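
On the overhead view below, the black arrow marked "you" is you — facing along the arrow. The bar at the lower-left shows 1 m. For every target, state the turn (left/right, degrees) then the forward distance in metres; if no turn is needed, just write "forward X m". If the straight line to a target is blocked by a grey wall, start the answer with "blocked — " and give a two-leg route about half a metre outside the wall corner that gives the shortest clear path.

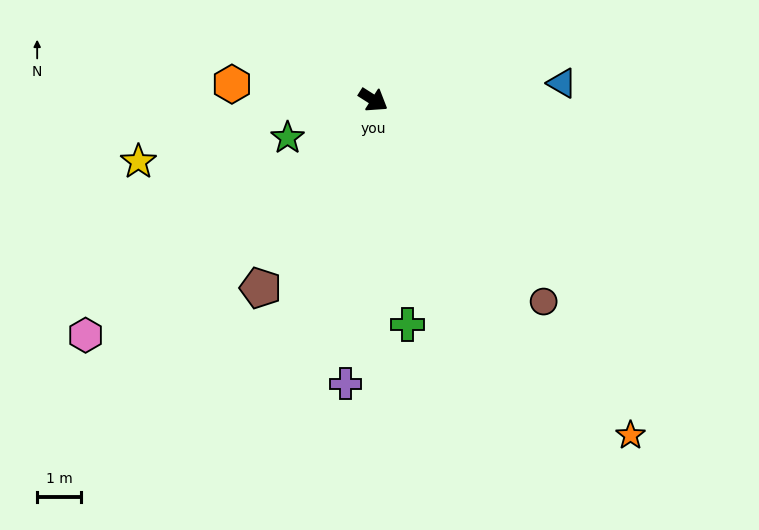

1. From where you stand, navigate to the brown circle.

turn right 17°, forward 6.1 m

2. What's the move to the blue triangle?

turn left 38°, forward 4.4 m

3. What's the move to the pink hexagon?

turn right 108°, forward 8.6 m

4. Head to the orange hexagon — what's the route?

turn right 154°, forward 3.3 m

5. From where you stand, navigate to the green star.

turn right 124°, forward 2.2 m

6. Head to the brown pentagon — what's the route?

turn right 89°, forward 5.0 m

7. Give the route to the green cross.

turn right 49°, forward 5.2 m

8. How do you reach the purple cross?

turn right 63°, forward 6.6 m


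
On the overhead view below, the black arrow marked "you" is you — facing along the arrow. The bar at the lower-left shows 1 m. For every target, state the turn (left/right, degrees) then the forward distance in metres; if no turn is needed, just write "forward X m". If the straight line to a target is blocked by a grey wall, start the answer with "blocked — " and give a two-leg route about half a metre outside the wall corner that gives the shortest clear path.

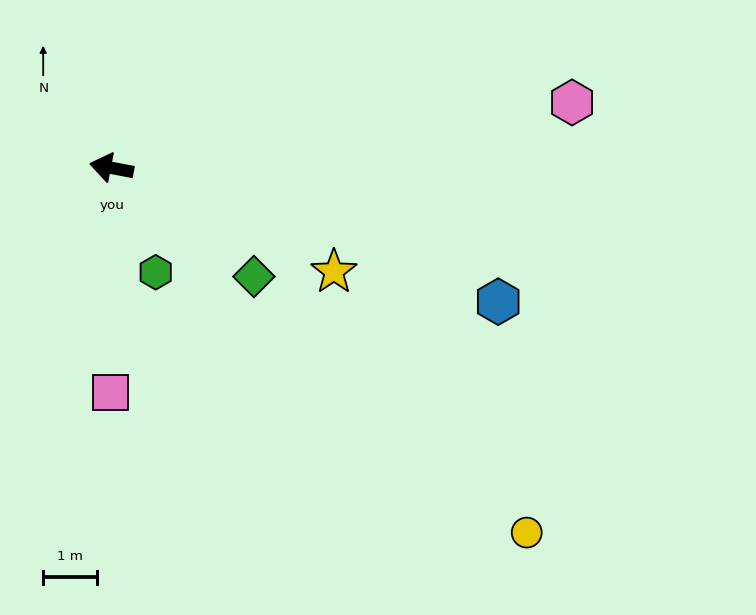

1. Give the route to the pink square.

turn left 101°, forward 4.2 m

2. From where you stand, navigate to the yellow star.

turn left 166°, forward 4.5 m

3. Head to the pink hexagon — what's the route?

turn right 161°, forward 8.6 m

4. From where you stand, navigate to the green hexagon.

turn left 124°, forward 2.1 m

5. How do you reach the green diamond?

turn left 153°, forward 3.3 m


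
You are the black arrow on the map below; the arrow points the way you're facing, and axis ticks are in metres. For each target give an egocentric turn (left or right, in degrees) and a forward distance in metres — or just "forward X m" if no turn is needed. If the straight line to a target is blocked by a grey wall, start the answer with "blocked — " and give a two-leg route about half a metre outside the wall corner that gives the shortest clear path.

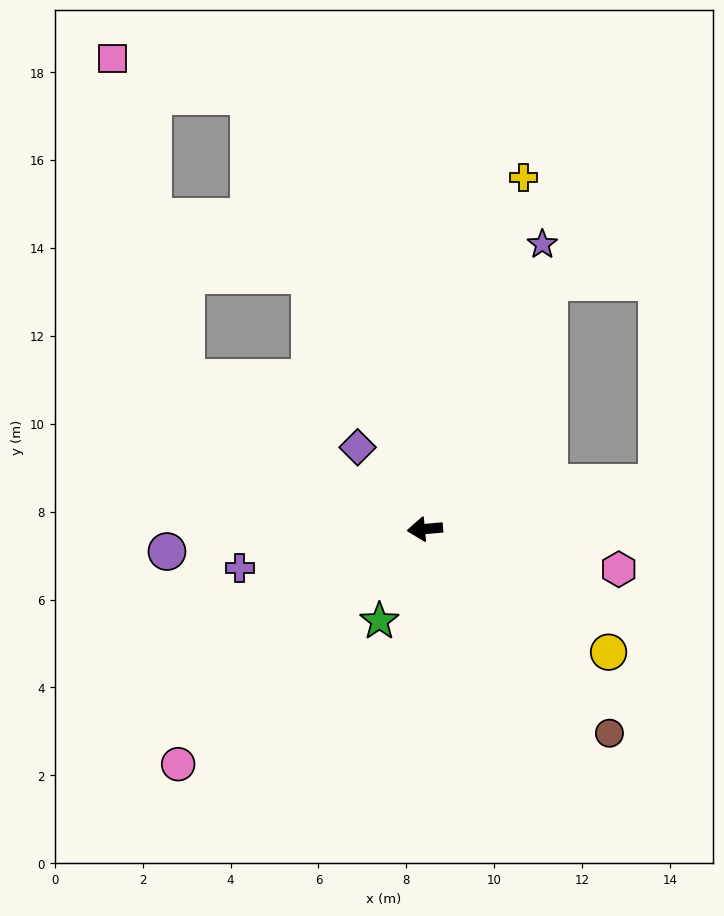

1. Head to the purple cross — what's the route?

turn left 7°, forward 4.3 m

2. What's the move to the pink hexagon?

turn left 163°, forward 4.5 m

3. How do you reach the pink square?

blocked — turn right 37°, forward 6.4 m, then turn right 45°, forward 7.5 m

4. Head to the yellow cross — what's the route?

turn right 111°, forward 8.3 m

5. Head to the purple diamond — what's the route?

turn right 56°, forward 2.4 m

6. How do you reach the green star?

turn left 59°, forward 2.3 m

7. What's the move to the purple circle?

forward 5.9 m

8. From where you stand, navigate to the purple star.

turn right 118°, forward 7.0 m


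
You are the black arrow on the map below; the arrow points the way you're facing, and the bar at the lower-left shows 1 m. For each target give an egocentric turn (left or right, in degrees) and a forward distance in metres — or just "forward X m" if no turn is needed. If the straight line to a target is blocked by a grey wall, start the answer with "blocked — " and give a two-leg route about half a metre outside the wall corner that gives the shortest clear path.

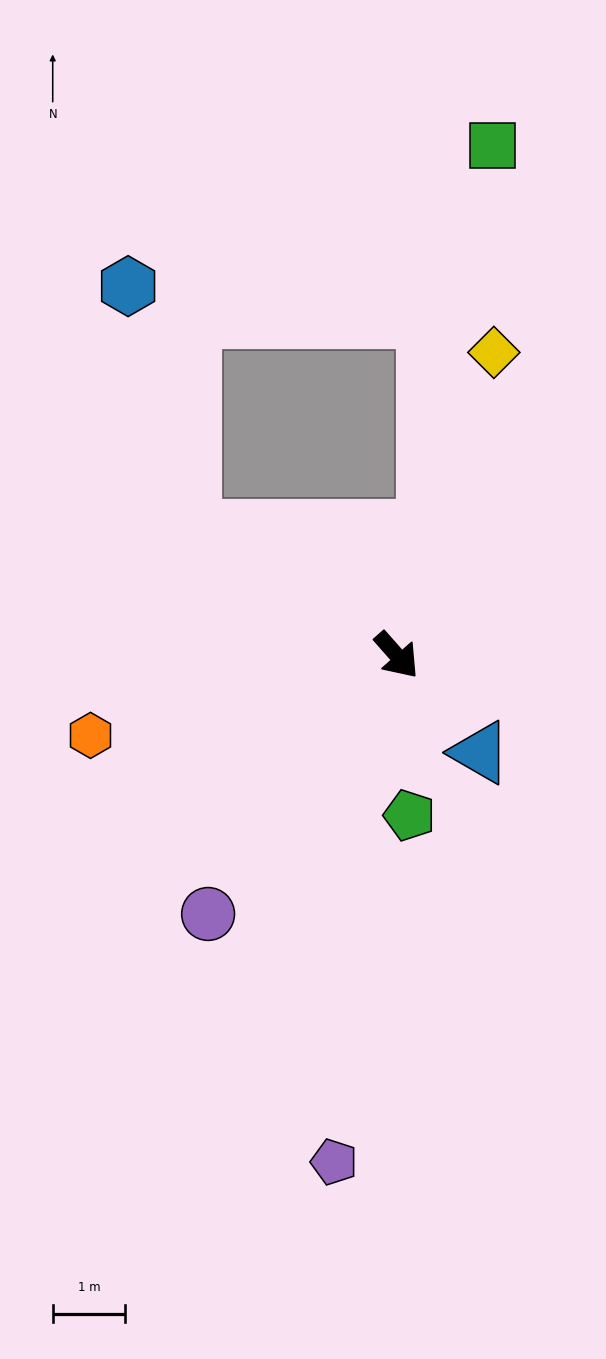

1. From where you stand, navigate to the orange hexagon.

turn right 117°, forward 4.4 m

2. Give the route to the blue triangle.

forward 1.8 m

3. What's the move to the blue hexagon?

blocked — turn right 163°, forward 3.3 m, then turn right 44°, forward 3.5 m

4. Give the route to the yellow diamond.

turn left 121°, forward 4.4 m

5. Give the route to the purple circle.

turn right 78°, forward 4.4 m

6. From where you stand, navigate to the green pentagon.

turn right 37°, forward 2.2 m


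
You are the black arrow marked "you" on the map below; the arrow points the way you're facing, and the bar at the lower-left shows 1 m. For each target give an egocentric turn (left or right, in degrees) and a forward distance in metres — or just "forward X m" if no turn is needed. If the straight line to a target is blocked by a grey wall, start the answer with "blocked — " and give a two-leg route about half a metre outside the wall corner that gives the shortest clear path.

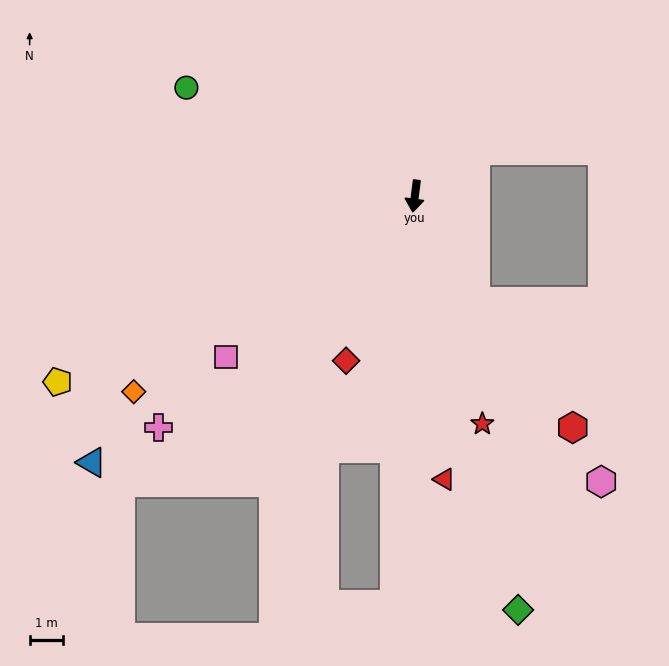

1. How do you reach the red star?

turn left 24°, forward 7.0 m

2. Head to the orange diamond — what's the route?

turn right 48°, forward 10.1 m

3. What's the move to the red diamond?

turn right 15°, forward 5.3 m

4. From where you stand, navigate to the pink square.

turn right 42°, forward 7.3 m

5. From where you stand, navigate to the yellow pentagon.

turn right 55°, forward 11.9 m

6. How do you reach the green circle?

turn right 108°, forward 7.5 m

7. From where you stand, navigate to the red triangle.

turn left 13°, forward 8.4 m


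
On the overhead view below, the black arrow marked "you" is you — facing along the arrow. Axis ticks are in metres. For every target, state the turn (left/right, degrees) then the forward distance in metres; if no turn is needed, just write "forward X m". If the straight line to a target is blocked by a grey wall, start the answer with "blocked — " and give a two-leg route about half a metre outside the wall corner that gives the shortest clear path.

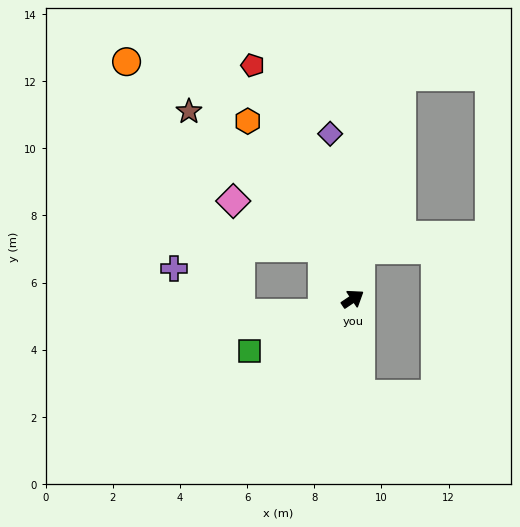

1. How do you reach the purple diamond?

turn left 64°, forward 5.0 m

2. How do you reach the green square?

turn left 173°, forward 3.4 m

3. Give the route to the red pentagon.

turn left 79°, forward 7.6 m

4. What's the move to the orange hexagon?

turn left 87°, forward 6.1 m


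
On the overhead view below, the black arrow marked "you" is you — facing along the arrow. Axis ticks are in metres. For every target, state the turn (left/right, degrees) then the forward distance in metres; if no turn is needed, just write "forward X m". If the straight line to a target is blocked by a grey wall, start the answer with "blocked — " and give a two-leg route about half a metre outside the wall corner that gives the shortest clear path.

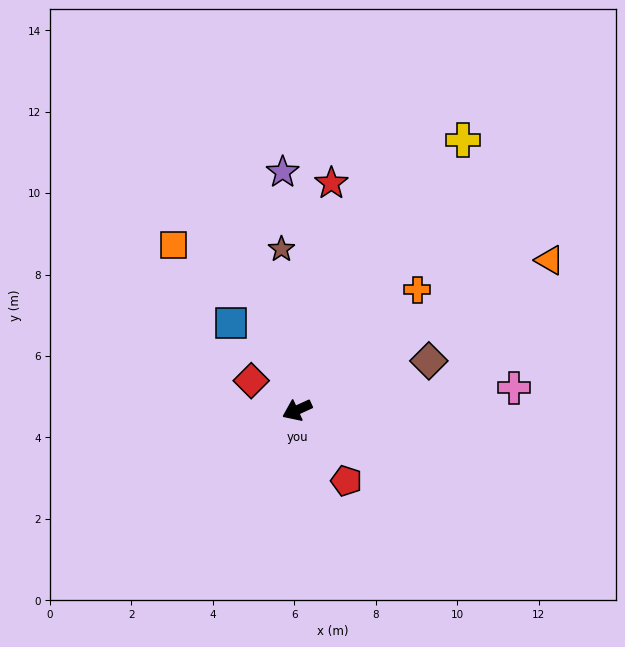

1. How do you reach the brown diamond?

turn left 176°, forward 3.5 m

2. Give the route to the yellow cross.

turn right 146°, forward 7.8 m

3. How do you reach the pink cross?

turn left 161°, forward 5.4 m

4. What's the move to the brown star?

turn right 109°, forward 4.0 m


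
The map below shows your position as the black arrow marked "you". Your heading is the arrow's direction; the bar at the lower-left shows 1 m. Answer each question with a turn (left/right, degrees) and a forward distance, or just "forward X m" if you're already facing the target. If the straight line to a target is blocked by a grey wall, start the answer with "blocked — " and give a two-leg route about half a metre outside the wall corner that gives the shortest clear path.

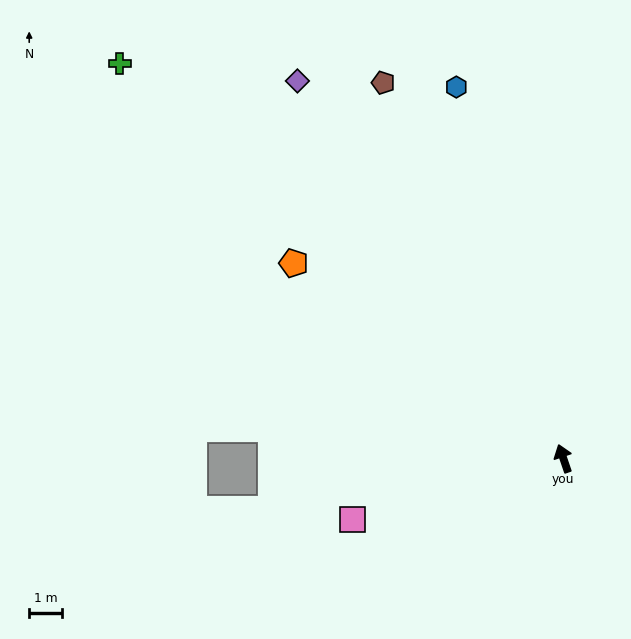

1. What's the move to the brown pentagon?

turn left 7°, forward 12.9 m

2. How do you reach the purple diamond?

turn left 16°, forward 14.3 m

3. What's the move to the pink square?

turn left 87°, forward 6.8 m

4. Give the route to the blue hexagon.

turn right 3°, forward 11.9 m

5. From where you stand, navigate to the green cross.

turn left 29°, forward 18.3 m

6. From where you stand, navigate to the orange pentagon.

turn left 35°, forward 10.3 m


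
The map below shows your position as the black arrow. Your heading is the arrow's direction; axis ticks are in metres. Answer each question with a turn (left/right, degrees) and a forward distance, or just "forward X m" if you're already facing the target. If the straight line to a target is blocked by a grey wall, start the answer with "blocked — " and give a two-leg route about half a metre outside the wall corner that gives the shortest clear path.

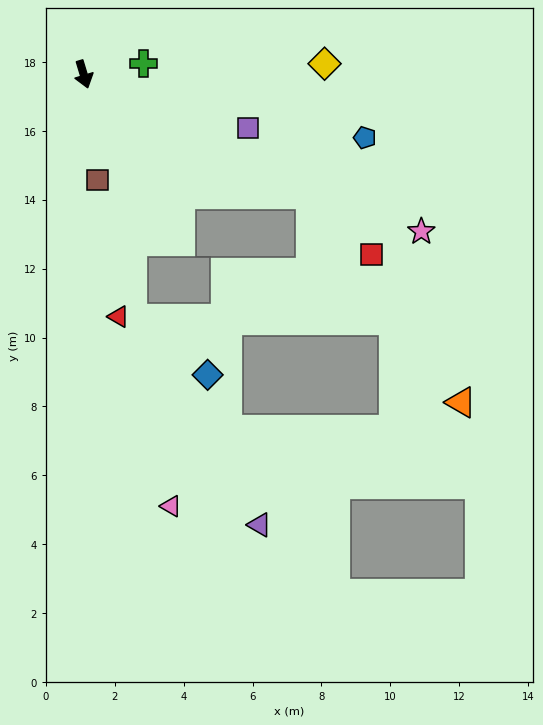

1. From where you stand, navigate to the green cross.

turn left 83°, forward 1.8 m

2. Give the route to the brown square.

turn right 9°, forward 3.1 m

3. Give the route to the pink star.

turn left 48°, forward 10.8 m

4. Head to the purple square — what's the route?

turn left 55°, forward 5.0 m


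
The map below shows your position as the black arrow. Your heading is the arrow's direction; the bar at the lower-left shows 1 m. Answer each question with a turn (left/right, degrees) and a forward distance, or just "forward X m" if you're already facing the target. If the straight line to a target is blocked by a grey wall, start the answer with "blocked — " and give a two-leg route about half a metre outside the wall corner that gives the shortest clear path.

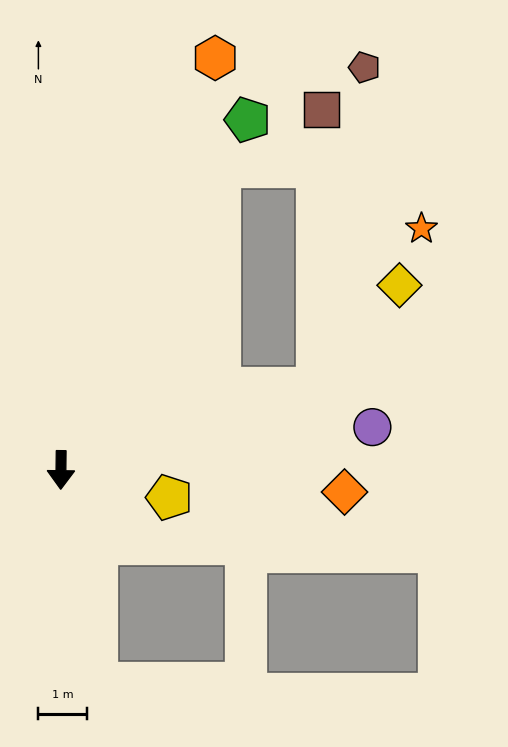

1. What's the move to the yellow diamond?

blocked — turn left 108°, forward 5.5 m, then turn left 34°, forward 2.7 m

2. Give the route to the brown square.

blocked — turn left 108°, forward 5.5 m, then turn left 72°, forward 5.7 m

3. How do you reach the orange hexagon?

turn left 160°, forward 9.0 m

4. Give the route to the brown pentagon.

blocked — turn left 108°, forward 5.5 m, then turn left 64°, forward 6.6 m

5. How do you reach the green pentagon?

turn left 153°, forward 8.1 m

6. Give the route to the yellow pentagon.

turn left 76°, forward 2.3 m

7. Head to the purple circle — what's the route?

turn left 98°, forward 6.4 m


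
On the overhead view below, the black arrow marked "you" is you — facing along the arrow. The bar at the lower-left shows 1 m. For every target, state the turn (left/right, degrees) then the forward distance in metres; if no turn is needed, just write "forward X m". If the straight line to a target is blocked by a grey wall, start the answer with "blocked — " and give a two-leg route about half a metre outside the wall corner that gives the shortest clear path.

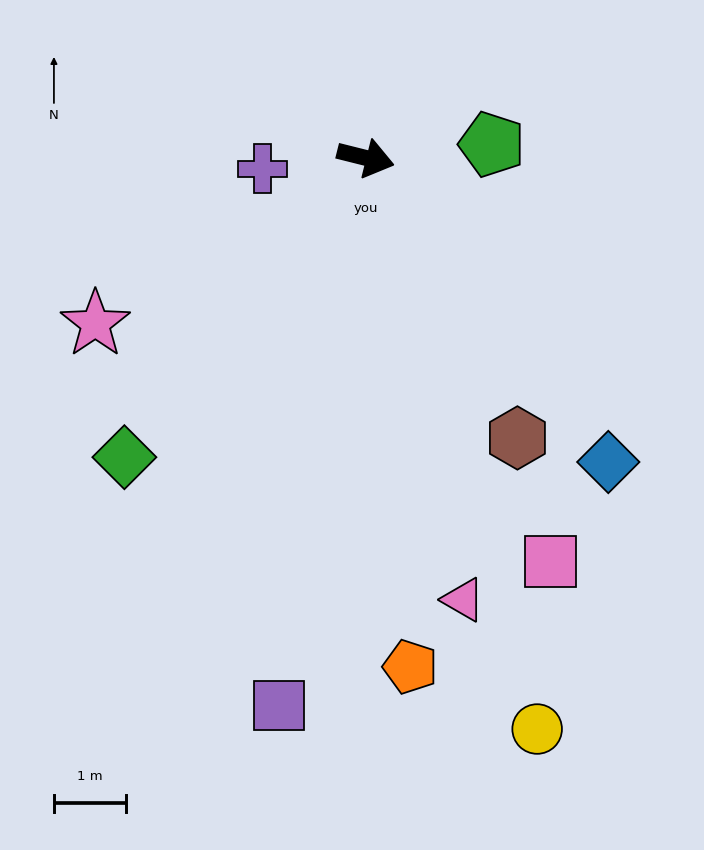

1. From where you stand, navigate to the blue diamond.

turn right 37°, forward 5.4 m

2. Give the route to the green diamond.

turn right 115°, forward 5.3 m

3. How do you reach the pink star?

turn right 134°, forward 4.4 m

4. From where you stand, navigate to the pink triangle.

turn right 63°, forward 6.3 m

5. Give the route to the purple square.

turn right 85°, forward 7.7 m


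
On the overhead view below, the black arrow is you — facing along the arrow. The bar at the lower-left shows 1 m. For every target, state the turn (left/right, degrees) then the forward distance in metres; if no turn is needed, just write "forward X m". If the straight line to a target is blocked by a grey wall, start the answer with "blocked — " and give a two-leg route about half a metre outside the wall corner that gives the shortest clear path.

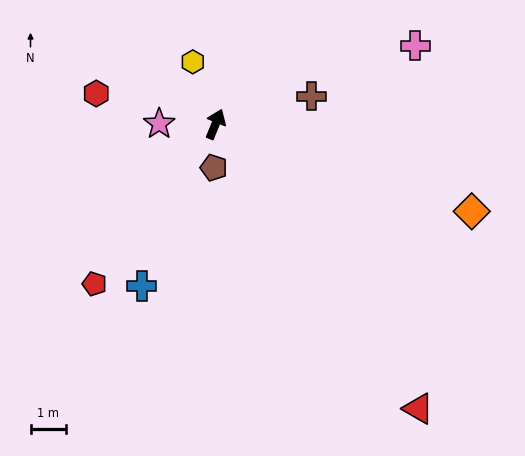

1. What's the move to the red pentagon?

turn left 165°, forward 5.7 m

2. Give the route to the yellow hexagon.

turn left 42°, forward 1.9 m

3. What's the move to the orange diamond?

turn right 87°, forward 7.6 m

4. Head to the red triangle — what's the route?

turn right 122°, forward 9.8 m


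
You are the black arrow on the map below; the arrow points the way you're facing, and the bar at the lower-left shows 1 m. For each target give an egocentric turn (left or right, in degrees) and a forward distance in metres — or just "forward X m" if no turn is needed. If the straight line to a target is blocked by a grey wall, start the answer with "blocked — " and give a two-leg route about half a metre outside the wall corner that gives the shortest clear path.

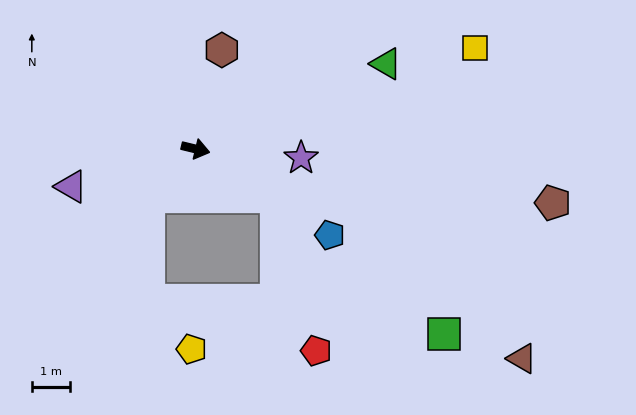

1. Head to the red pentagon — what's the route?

blocked — turn right 17°, forward 2.5 m, then turn right 45°, forward 4.2 m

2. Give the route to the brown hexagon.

turn left 89°, forward 2.7 m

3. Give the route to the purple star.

turn left 9°, forward 2.8 m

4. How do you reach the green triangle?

turn left 38°, forward 5.5 m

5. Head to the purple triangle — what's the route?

turn right 150°, forward 3.4 m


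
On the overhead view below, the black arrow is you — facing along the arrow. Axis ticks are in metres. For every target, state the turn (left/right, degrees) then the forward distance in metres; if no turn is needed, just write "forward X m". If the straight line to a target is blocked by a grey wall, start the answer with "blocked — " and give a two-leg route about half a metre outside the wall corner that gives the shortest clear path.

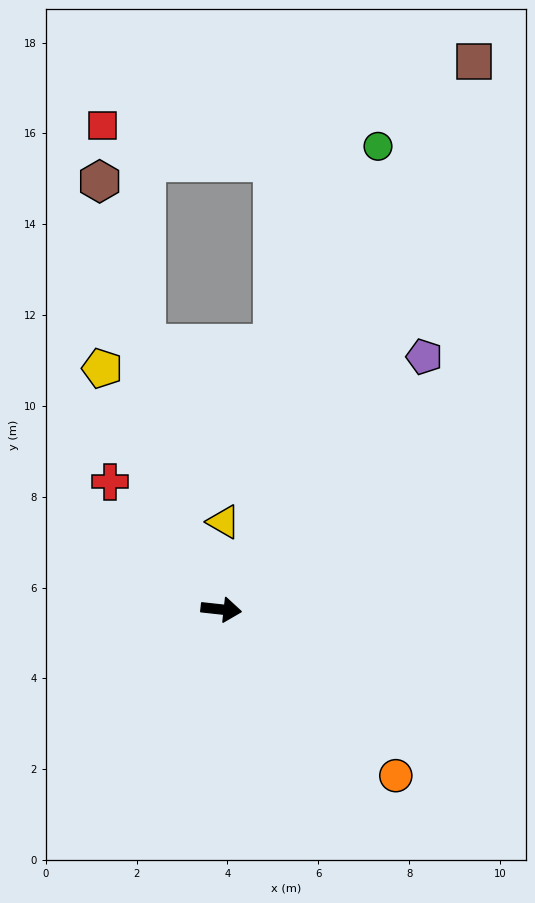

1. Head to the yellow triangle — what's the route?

turn left 95°, forward 1.9 m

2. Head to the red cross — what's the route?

turn left 137°, forward 3.7 m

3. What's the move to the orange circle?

turn right 37°, forward 5.3 m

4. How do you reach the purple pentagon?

turn left 57°, forward 7.1 m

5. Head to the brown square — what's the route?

turn left 71°, forward 13.3 m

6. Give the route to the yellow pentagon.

turn left 123°, forward 5.9 m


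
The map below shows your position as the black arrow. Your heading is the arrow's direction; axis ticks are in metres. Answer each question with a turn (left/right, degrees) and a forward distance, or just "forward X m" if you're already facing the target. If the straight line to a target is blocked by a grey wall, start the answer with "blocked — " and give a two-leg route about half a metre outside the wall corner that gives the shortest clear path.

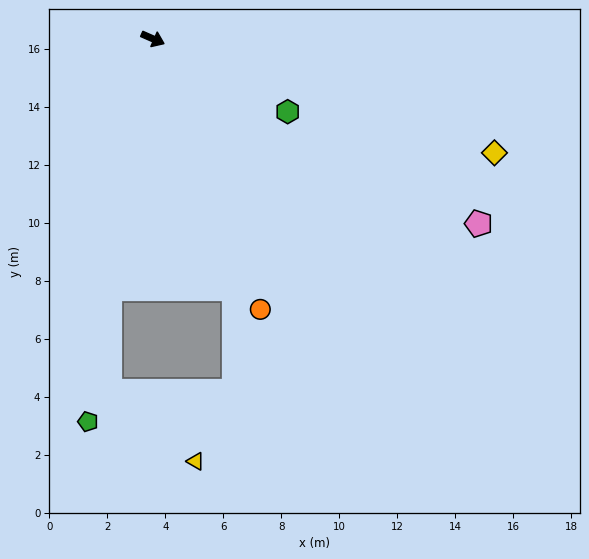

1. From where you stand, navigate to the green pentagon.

turn right 76°, forward 13.4 m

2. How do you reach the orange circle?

turn right 45°, forward 10.0 m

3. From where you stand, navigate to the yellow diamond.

turn left 5°, forward 12.4 m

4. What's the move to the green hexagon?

turn right 5°, forward 5.3 m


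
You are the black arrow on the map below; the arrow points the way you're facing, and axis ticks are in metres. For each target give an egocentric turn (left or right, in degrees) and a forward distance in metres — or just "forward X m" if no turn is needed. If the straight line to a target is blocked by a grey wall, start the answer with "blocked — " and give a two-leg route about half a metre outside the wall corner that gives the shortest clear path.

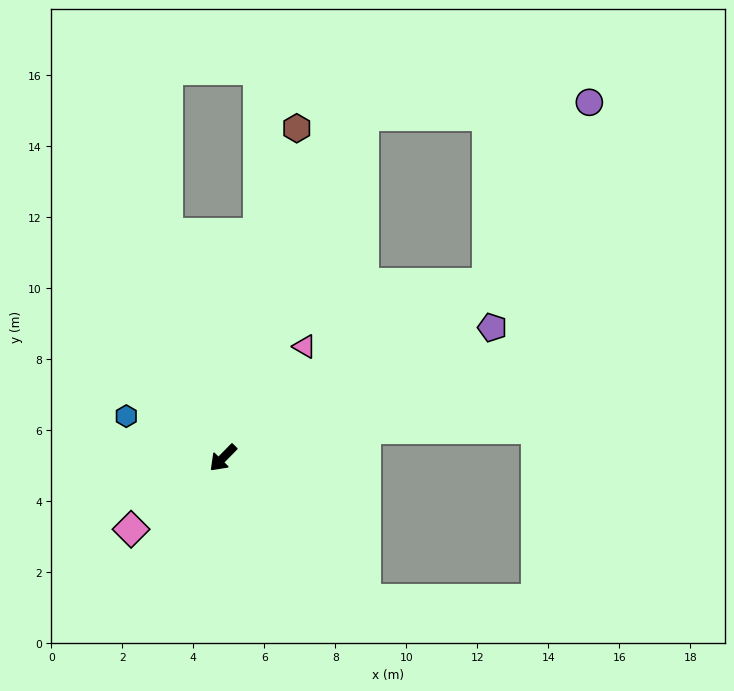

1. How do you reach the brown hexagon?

turn right 148°, forward 9.5 m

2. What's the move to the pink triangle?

turn right 172°, forward 3.9 m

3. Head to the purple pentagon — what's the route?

turn left 160°, forward 8.4 m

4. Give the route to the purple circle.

blocked — turn left 168°, forward 8.9 m, then turn left 27°, forward 5.9 m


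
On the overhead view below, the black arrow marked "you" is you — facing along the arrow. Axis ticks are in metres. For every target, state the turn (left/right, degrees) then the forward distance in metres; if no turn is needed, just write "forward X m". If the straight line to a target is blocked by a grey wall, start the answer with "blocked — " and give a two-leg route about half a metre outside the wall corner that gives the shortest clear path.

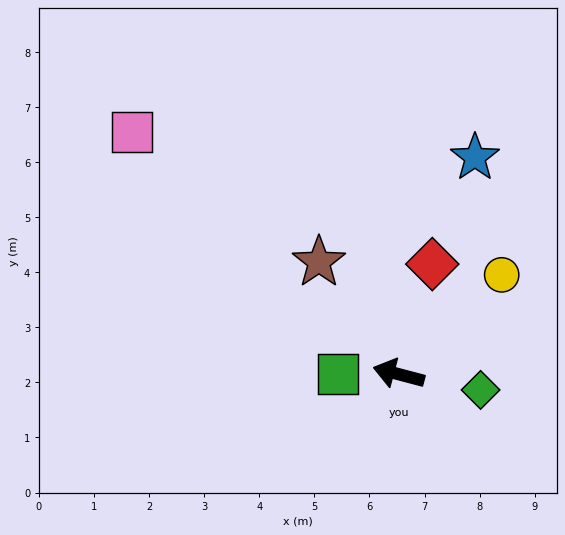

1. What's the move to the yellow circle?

turn right 121°, forward 2.6 m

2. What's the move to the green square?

turn left 15°, forward 1.1 m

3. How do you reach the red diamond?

turn right 92°, forward 2.1 m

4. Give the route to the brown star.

turn right 40°, forward 2.5 m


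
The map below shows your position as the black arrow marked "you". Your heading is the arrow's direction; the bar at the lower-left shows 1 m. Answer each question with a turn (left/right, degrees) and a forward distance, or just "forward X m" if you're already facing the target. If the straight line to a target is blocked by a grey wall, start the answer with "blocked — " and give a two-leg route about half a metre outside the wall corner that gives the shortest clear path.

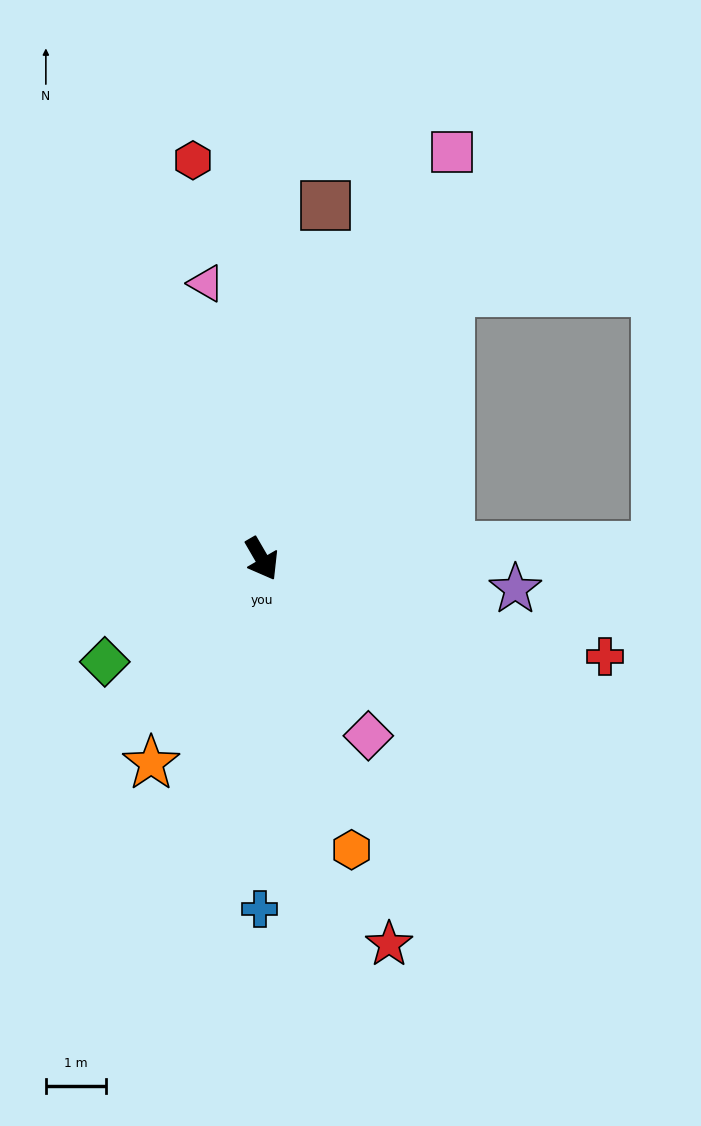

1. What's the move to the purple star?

turn left 53°, forward 4.3 m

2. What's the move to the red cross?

turn left 44°, forward 5.9 m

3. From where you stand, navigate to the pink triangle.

turn left 161°, forward 4.7 m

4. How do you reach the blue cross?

turn right 30°, forward 5.8 m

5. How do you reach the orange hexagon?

turn right 13°, forward 5.1 m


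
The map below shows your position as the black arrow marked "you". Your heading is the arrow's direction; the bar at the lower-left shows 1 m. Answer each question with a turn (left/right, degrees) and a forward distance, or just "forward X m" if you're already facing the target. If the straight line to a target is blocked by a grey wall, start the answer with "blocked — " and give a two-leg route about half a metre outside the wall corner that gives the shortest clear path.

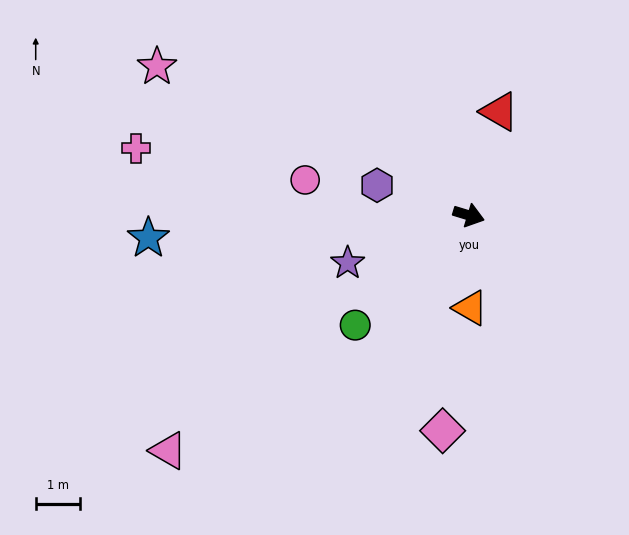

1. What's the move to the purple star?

turn right 142°, forward 2.9 m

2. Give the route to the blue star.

turn right 159°, forward 7.3 m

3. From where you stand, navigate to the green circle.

turn right 119°, forward 3.6 m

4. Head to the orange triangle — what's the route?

turn right 72°, forward 2.1 m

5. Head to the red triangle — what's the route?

turn left 91°, forward 2.5 m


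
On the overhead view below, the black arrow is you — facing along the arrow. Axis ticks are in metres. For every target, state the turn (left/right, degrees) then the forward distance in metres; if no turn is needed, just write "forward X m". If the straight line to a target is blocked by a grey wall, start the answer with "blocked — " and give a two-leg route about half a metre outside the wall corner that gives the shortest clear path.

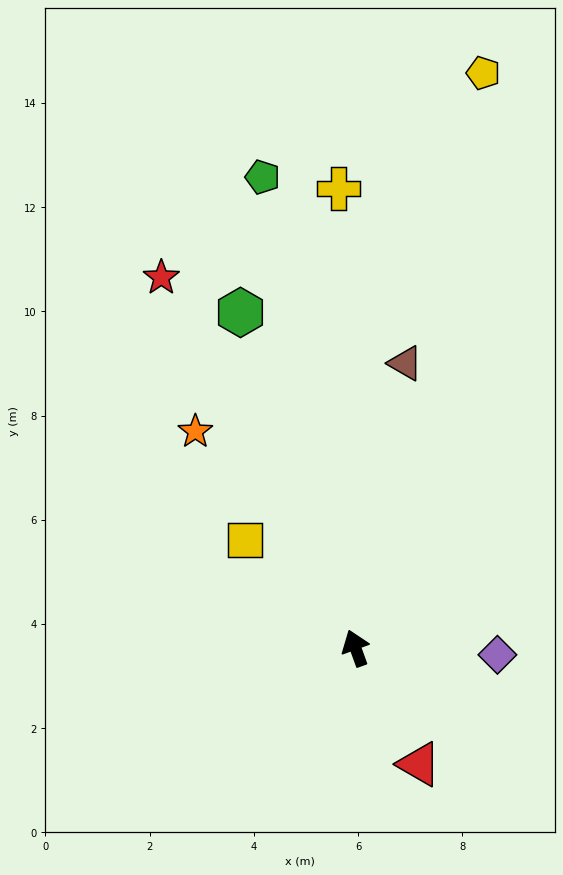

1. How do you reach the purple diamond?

turn right 113°, forward 2.7 m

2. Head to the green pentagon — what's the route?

turn right 9°, forward 9.2 m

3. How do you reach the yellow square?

turn left 26°, forward 3.0 m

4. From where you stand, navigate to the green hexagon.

forward 6.8 m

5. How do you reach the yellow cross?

turn right 18°, forward 8.8 m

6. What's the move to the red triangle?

turn right 171°, forward 2.5 m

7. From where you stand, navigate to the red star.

turn left 8°, forward 8.0 m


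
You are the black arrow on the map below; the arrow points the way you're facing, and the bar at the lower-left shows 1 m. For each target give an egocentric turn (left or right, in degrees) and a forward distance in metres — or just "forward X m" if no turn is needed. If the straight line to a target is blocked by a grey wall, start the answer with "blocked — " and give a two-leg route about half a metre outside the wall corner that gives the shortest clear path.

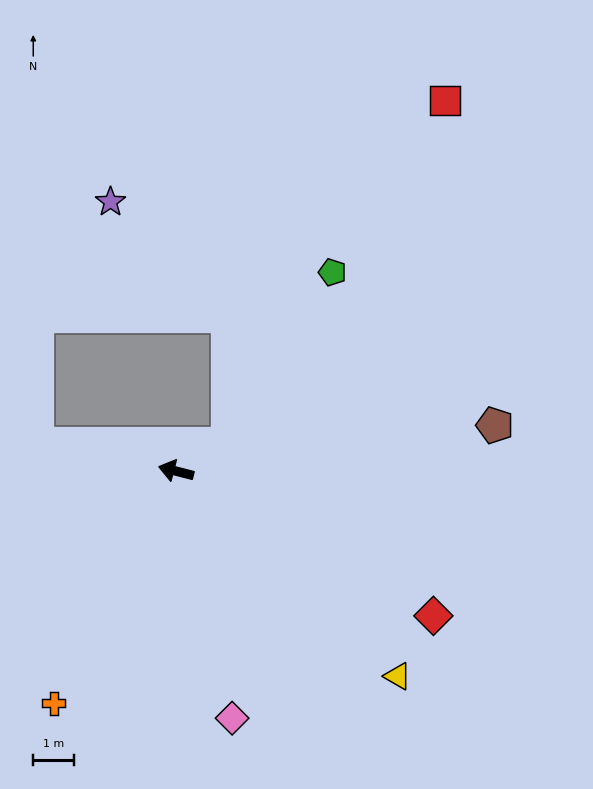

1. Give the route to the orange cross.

turn left 77°, forward 6.4 m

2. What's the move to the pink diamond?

turn left 117°, forward 6.2 m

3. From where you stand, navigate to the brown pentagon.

turn right 157°, forward 7.9 m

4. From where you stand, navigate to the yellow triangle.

turn left 152°, forward 7.4 m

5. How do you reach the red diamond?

turn left 165°, forward 7.3 m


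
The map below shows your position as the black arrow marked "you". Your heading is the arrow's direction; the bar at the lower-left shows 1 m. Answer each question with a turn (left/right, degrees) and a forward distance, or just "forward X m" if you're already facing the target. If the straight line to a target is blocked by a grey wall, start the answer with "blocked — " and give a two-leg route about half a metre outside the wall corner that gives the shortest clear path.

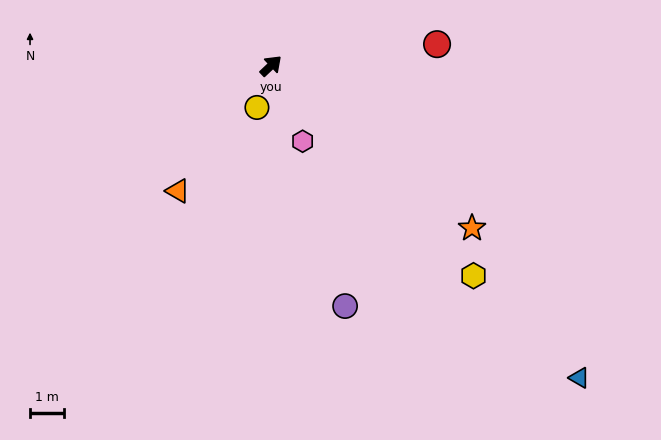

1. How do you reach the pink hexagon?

turn right 111°, forward 2.4 m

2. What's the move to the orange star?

turn right 82°, forward 7.7 m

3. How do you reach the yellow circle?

turn right 152°, forward 1.3 m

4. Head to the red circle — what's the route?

turn right 36°, forward 5.0 m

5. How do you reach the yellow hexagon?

turn right 89°, forward 8.7 m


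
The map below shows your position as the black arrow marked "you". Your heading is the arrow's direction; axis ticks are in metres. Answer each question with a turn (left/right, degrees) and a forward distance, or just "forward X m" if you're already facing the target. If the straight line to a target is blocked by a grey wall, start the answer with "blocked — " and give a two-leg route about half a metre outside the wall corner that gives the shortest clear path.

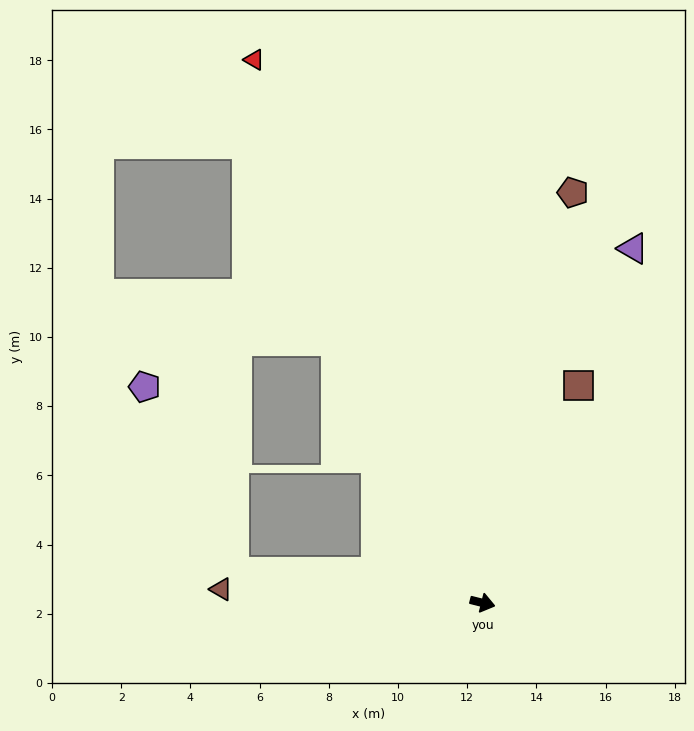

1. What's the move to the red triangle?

turn left 127°, forward 17.0 m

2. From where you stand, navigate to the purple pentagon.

blocked — turn right 173°, forward 7.2 m, then turn right 57°, forward 5.9 m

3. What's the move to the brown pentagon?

turn left 92°, forward 12.1 m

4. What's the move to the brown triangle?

turn right 169°, forward 7.6 m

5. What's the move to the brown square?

turn left 80°, forward 6.9 m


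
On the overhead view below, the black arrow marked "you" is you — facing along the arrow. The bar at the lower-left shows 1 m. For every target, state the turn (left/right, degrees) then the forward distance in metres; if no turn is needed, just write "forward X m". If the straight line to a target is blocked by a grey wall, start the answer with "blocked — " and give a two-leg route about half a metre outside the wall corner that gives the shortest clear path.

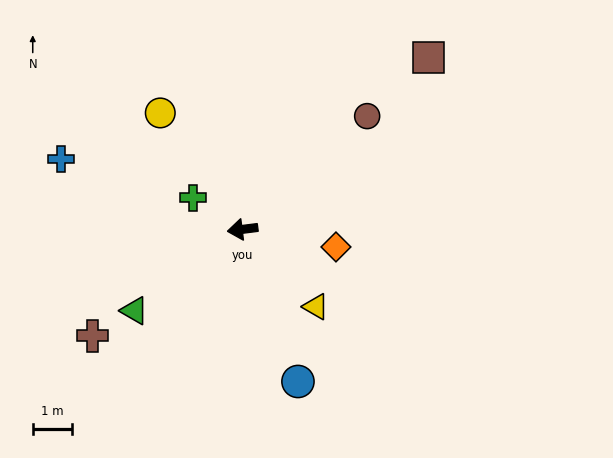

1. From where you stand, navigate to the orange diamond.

turn left 162°, forward 2.4 m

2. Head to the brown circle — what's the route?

turn right 145°, forward 4.3 m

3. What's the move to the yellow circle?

turn right 62°, forward 3.6 m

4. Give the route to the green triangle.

turn left 30°, forward 3.5 m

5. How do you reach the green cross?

turn right 40°, forward 1.5 m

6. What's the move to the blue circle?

turn left 103°, forward 4.1 m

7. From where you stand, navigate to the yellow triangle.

turn left 126°, forward 2.7 m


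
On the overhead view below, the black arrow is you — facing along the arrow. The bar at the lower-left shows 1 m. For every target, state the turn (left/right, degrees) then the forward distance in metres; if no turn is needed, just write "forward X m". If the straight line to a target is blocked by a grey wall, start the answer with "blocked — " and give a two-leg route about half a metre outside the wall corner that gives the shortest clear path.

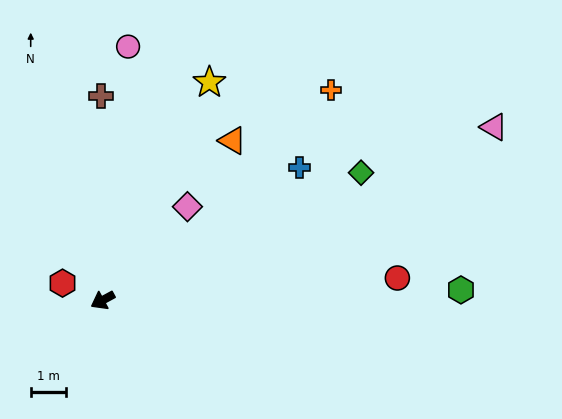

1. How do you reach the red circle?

turn left 156°, forward 8.4 m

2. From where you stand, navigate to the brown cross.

turn right 118°, forward 5.8 m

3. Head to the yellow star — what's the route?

turn right 145°, forward 6.9 m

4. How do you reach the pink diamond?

turn right 161°, forward 3.6 m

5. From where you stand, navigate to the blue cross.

turn right 174°, forward 6.7 m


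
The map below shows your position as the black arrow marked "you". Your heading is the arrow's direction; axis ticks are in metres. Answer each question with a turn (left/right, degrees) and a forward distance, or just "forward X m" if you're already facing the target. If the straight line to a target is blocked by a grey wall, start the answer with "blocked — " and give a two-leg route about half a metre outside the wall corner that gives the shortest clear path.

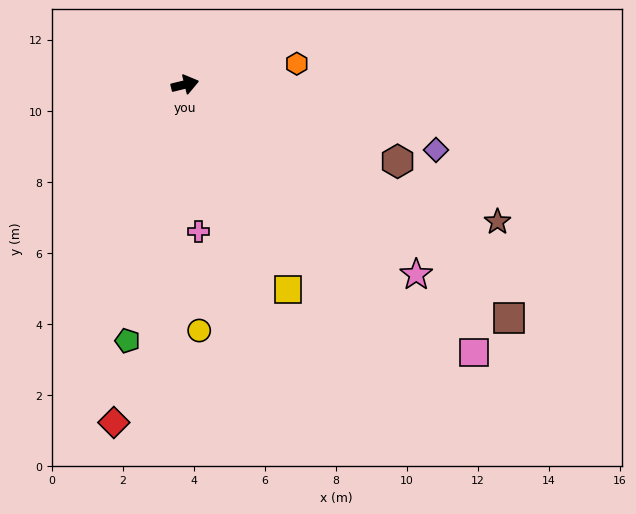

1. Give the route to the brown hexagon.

turn right 34°, forward 6.4 m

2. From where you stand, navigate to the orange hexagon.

turn right 3°, forward 3.2 m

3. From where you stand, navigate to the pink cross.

turn right 99°, forward 4.2 m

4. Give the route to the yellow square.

turn right 77°, forward 6.5 m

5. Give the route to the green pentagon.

turn right 116°, forward 7.4 m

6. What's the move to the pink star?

turn right 53°, forward 8.4 m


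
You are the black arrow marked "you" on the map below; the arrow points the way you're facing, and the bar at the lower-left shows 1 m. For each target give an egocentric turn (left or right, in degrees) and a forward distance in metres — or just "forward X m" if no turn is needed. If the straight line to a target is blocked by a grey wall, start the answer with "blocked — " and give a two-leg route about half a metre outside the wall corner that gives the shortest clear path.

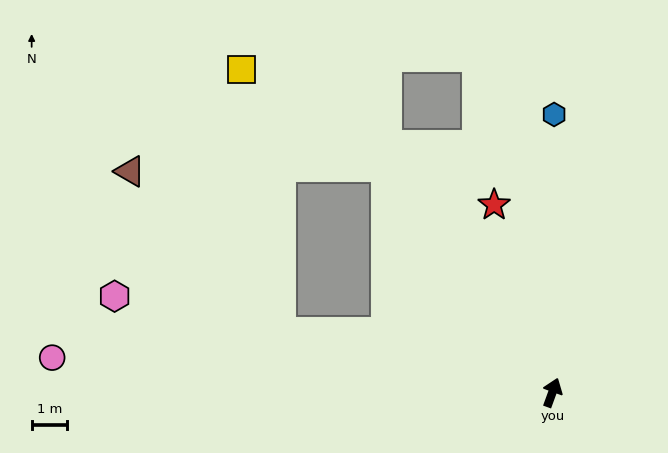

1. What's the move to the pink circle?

turn left 106°, forward 14.2 m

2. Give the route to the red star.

turn left 37°, forward 5.6 m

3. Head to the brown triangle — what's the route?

blocked — turn left 97°, forward 7.9 m, then turn right 34°, forward 6.2 m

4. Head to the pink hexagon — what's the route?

turn left 98°, forward 12.7 m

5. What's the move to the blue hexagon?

turn left 20°, forward 7.9 m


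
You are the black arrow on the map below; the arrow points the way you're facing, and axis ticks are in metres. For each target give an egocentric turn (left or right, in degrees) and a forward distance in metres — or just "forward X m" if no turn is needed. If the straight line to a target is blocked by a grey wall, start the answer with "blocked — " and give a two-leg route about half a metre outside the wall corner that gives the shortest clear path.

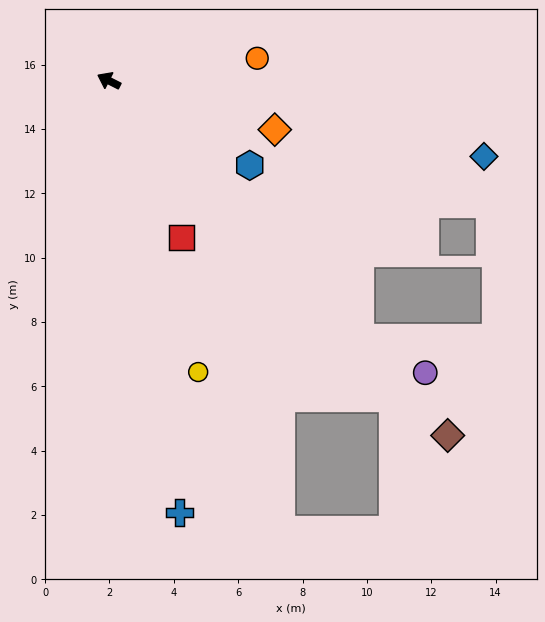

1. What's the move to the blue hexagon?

turn left 176°, forward 5.1 m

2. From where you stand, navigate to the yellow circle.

turn left 134°, forward 9.5 m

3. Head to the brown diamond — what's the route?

turn left 160°, forward 15.2 m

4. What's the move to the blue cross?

turn left 126°, forward 13.6 m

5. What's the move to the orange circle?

turn right 145°, forward 4.7 m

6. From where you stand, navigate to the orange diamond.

turn right 170°, forward 5.4 m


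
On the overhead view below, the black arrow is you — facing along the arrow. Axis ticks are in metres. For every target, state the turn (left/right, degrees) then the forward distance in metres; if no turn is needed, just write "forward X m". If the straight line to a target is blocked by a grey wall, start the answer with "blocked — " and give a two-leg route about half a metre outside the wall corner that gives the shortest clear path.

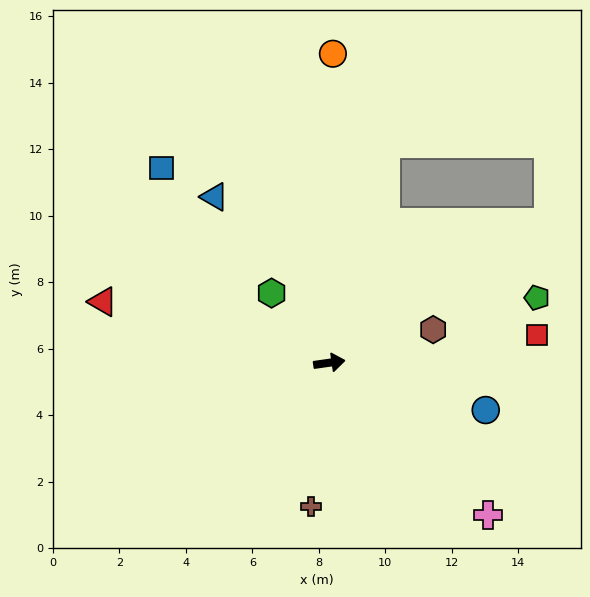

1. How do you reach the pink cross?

turn right 52°, forward 6.6 m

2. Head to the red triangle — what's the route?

turn left 157°, forward 7.1 m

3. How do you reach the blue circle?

turn right 25°, forward 4.9 m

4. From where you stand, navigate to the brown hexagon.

turn left 10°, forward 3.3 m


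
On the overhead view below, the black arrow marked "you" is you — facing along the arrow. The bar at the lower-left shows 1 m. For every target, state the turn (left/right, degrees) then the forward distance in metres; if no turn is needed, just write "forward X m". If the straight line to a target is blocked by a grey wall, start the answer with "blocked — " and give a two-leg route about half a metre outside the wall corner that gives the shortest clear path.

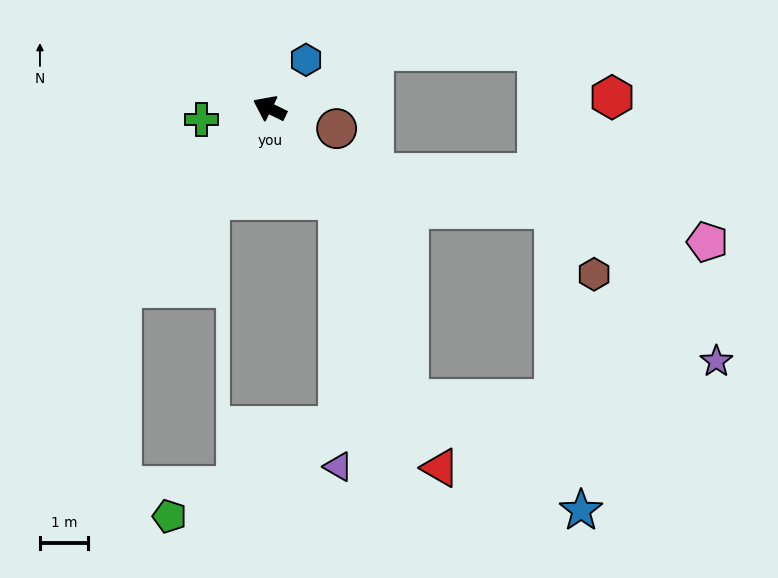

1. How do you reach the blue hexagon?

turn right 101°, forward 1.3 m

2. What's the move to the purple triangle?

blocked — turn left 153°, forward 2.4 m, then turn right 37°, forward 5.6 m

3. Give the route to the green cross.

turn left 35°, forward 1.4 m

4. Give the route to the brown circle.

turn right 171°, forward 1.5 m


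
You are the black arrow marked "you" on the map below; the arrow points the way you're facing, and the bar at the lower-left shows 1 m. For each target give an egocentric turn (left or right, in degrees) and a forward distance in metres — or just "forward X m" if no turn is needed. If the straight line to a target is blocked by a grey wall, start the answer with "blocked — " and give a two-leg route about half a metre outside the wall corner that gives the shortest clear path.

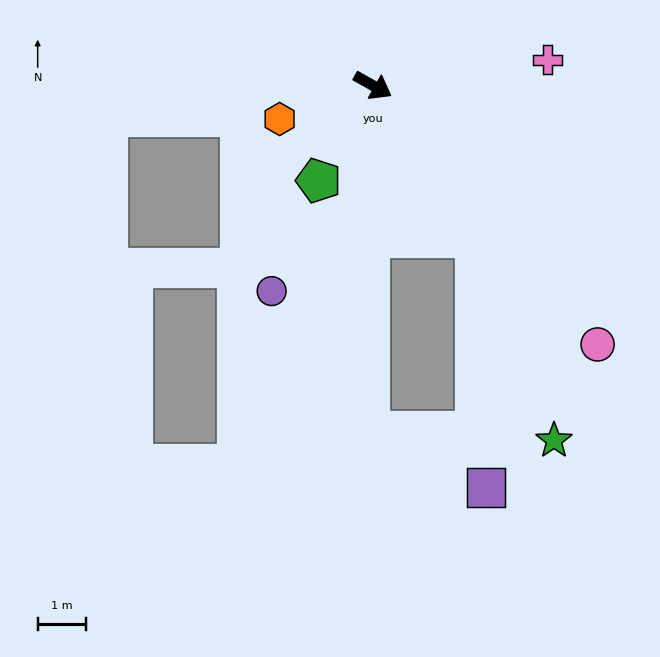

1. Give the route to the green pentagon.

turn right 90°, forward 2.3 m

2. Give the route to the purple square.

blocked — turn right 27°, forward 3.8 m, then turn right 31°, forward 5.2 m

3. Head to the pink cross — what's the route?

turn left 38°, forward 3.7 m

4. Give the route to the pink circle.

turn right 20°, forward 7.2 m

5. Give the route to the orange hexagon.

turn right 131°, forward 2.1 m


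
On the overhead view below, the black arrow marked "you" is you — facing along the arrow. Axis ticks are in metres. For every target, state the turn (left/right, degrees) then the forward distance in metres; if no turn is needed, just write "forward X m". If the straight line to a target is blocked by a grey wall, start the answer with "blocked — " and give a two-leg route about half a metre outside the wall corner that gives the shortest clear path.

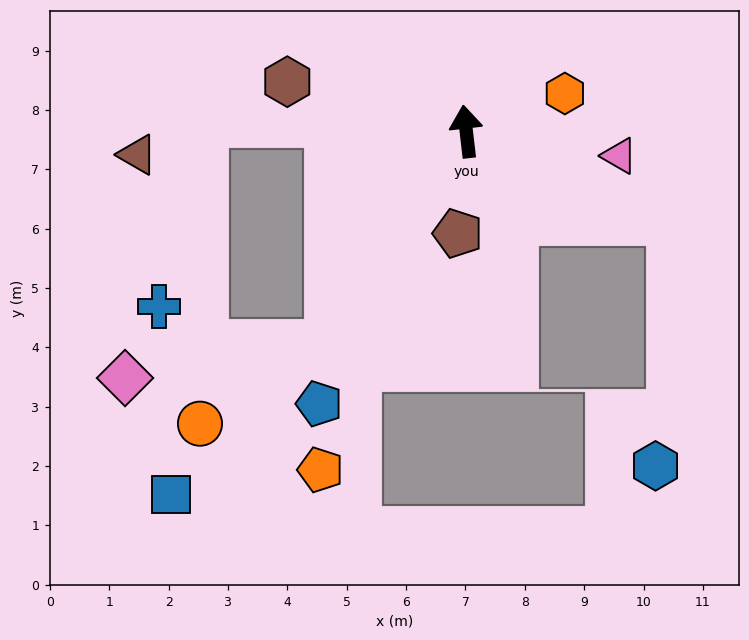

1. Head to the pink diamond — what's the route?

blocked — turn left 141°, forward 4.3 m, then turn right 48°, forward 3.5 m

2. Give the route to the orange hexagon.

turn right 76°, forward 1.8 m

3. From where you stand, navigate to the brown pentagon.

turn left 169°, forward 1.7 m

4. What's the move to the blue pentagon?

turn left 145°, forward 5.2 m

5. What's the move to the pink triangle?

turn right 106°, forward 2.6 m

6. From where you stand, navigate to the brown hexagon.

turn left 68°, forward 3.1 m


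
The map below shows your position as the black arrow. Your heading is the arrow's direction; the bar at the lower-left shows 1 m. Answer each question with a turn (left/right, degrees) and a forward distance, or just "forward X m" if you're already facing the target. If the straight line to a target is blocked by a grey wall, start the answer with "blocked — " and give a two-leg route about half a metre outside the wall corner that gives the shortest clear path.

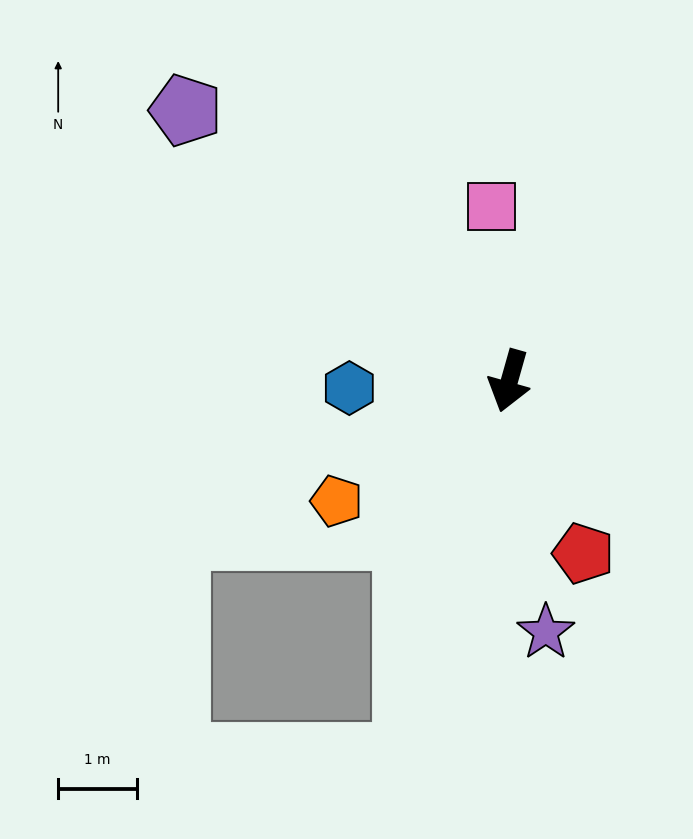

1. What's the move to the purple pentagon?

turn right 114°, forward 5.4 m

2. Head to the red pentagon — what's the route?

turn left 39°, forward 2.4 m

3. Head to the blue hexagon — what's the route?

turn right 72°, forward 2.0 m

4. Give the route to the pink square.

turn right 158°, forward 2.2 m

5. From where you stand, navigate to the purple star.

turn left 24°, forward 3.2 m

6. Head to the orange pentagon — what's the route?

turn right 39°, forward 2.7 m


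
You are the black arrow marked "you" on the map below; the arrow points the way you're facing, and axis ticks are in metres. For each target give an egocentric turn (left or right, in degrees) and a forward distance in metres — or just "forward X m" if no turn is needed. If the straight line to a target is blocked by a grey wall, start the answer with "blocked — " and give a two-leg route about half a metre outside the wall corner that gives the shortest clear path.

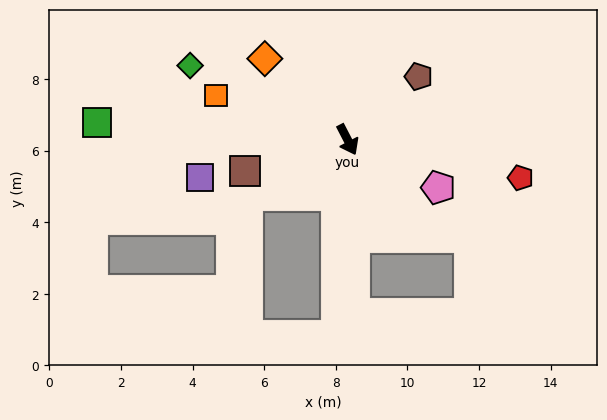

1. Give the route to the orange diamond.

turn right 162°, forward 3.2 m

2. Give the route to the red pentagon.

turn left 50°, forward 4.9 m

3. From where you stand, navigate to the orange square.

turn right 136°, forward 3.9 m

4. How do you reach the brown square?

turn right 100°, forward 3.0 m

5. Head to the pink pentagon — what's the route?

turn left 35°, forward 2.9 m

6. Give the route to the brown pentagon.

turn left 104°, forward 2.7 m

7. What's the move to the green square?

turn right 121°, forward 7.0 m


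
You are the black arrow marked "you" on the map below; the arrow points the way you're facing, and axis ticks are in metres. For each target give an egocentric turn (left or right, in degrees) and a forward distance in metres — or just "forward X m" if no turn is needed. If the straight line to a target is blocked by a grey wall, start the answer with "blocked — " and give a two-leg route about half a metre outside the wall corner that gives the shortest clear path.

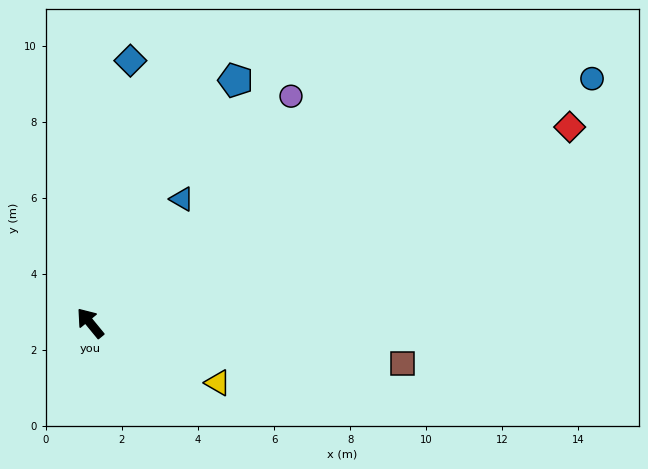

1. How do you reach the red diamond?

turn right 107°, forward 13.6 m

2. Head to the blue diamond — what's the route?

turn right 48°, forward 7.0 m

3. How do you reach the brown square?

turn right 137°, forward 8.3 m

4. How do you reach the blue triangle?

turn right 76°, forward 4.1 m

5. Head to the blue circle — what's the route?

turn right 103°, forward 14.7 m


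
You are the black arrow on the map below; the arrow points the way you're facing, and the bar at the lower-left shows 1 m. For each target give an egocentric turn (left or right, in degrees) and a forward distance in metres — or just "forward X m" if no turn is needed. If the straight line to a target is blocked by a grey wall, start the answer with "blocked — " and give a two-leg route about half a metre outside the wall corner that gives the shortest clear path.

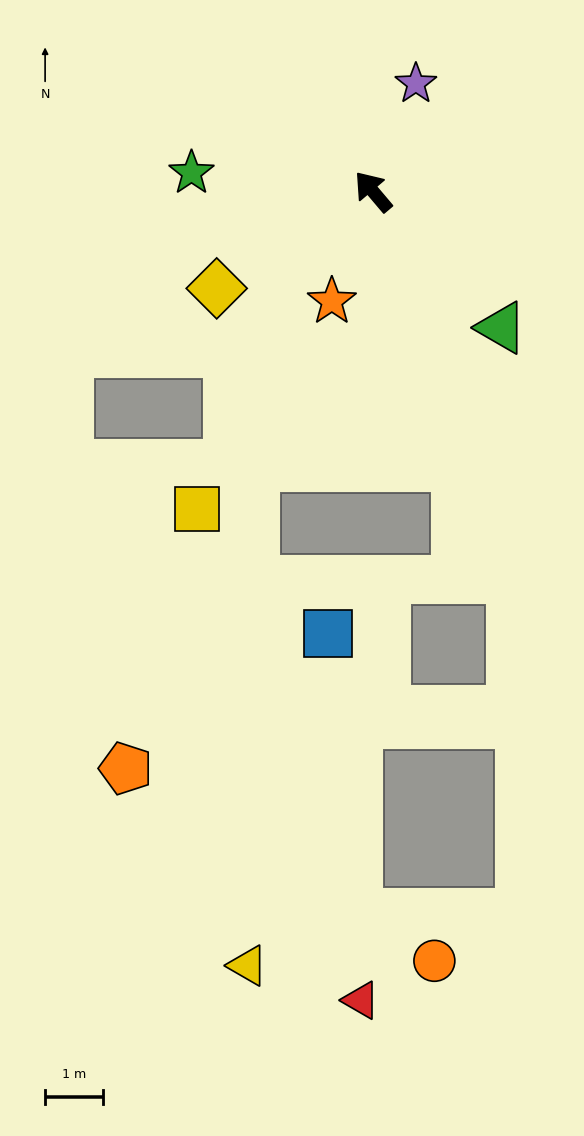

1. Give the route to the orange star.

turn left 119°, forward 2.0 m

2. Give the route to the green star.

turn left 44°, forward 3.1 m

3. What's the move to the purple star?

turn right 62°, forward 2.0 m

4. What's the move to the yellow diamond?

turn left 82°, forward 3.2 m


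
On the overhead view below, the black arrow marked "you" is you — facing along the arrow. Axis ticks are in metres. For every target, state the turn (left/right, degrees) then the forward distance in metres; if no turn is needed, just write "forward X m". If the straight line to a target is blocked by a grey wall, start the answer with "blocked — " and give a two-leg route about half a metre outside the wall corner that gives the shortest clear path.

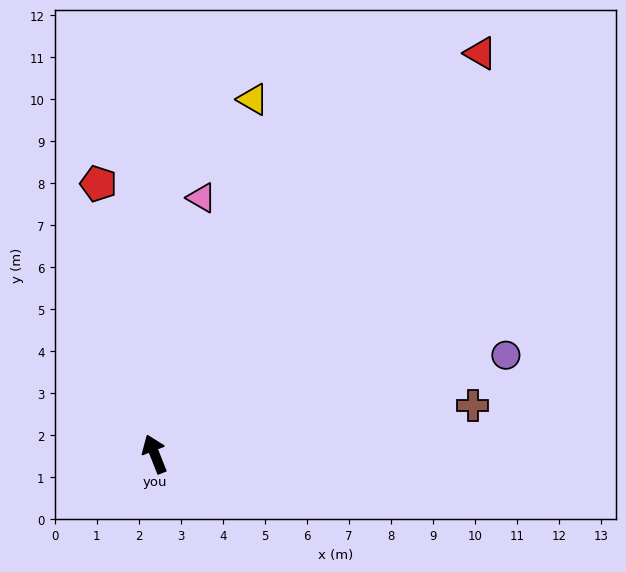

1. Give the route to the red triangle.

turn right 61°, forward 12.3 m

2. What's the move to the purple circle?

turn right 96°, forward 8.7 m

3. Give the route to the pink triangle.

turn right 32°, forward 6.2 m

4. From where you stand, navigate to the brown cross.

turn right 103°, forward 7.7 m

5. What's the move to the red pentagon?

turn right 10°, forward 6.6 m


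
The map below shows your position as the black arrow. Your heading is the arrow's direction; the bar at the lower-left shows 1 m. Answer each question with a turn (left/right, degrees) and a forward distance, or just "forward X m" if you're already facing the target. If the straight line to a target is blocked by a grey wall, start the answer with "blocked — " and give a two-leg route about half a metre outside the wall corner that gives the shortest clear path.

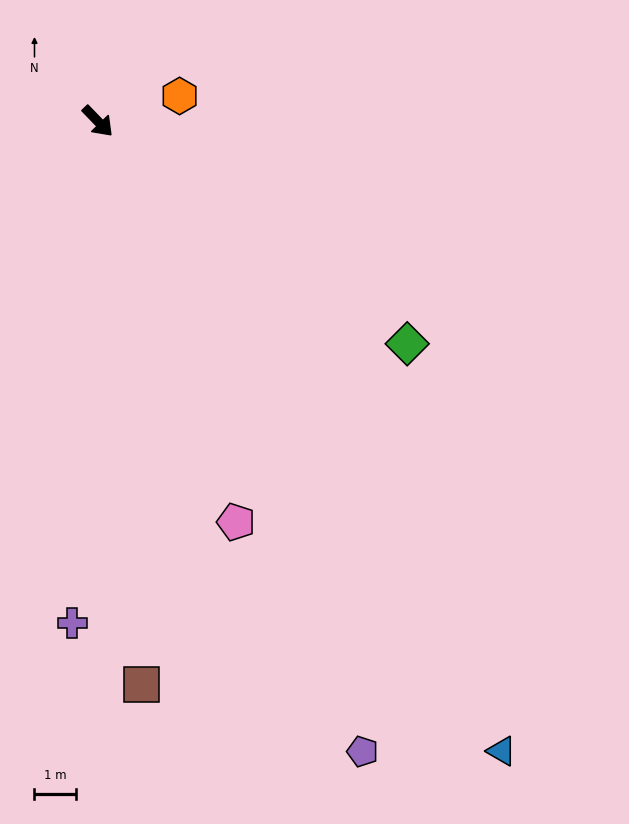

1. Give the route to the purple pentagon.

turn right 21°, forward 16.3 m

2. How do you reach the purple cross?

turn right 47°, forward 12.0 m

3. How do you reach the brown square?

turn right 40°, forward 13.5 m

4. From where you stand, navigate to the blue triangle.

turn right 11°, forward 17.8 m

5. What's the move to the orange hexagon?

turn left 63°, forward 2.0 m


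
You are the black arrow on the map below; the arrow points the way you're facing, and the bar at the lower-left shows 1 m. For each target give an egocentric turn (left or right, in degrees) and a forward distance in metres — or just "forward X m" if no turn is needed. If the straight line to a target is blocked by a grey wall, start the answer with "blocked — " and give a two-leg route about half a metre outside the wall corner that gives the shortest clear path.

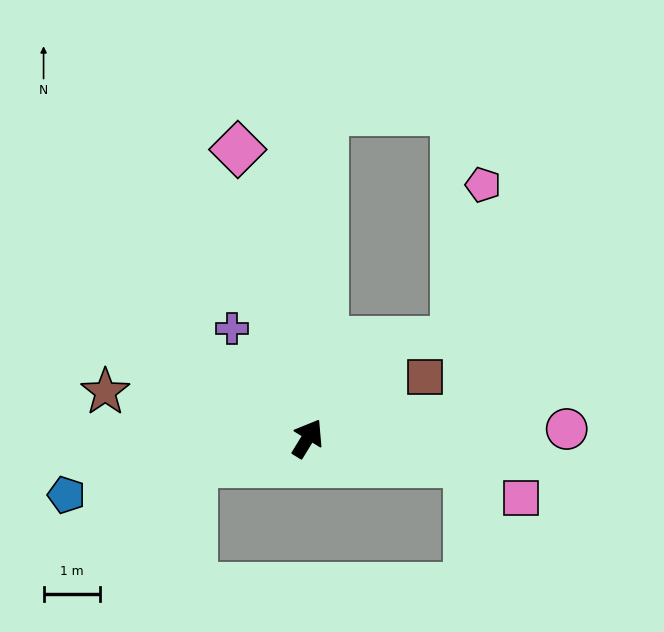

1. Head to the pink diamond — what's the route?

turn left 45°, forward 5.3 m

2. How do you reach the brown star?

turn left 109°, forward 3.7 m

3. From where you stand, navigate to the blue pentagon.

turn left 135°, forward 4.4 m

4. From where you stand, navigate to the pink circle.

turn right 56°, forward 4.6 m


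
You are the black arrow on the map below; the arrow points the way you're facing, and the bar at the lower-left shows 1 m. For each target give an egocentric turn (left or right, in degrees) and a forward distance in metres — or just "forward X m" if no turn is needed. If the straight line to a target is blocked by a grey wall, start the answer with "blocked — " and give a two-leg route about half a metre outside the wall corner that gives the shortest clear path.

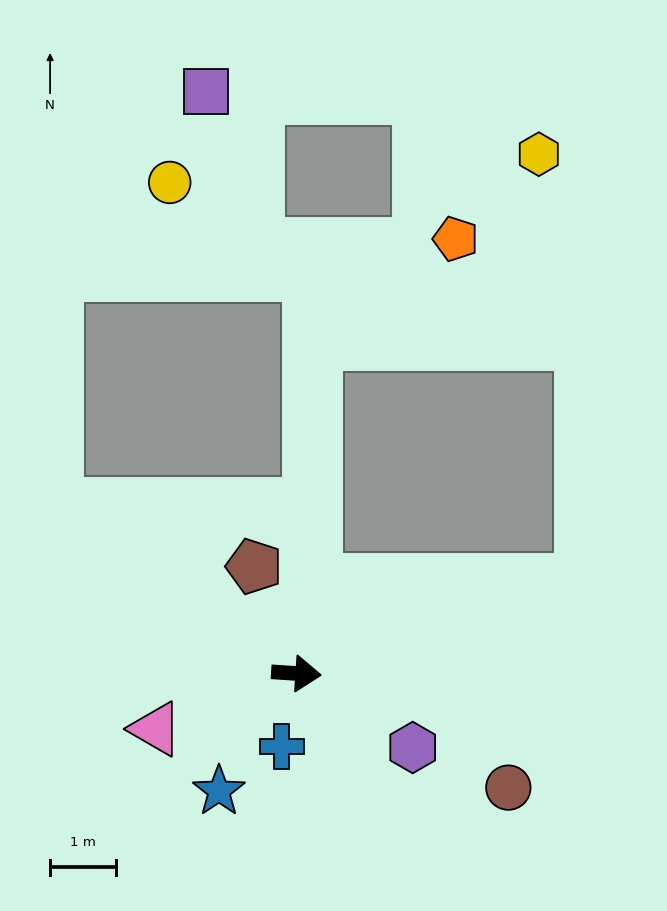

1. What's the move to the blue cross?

turn right 98°, forward 1.1 m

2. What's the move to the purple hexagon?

turn right 29°, forward 2.1 m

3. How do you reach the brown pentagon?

turn left 115°, forward 1.8 m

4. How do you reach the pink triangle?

turn right 155°, forward 2.3 m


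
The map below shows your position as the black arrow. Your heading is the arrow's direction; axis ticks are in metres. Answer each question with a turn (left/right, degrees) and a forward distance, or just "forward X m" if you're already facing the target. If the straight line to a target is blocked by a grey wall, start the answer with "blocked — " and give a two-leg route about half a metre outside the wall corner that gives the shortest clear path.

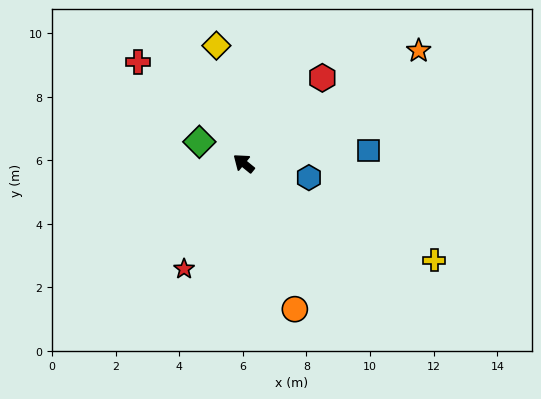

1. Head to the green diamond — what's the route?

turn left 13°, forward 1.5 m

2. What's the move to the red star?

turn left 100°, forward 3.8 m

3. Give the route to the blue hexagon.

turn right 153°, forward 2.1 m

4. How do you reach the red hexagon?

turn right 93°, forward 3.7 m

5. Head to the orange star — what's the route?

turn right 108°, forward 6.5 m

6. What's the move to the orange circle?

turn left 149°, forward 4.9 m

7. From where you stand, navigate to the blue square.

turn right 135°, forward 3.9 m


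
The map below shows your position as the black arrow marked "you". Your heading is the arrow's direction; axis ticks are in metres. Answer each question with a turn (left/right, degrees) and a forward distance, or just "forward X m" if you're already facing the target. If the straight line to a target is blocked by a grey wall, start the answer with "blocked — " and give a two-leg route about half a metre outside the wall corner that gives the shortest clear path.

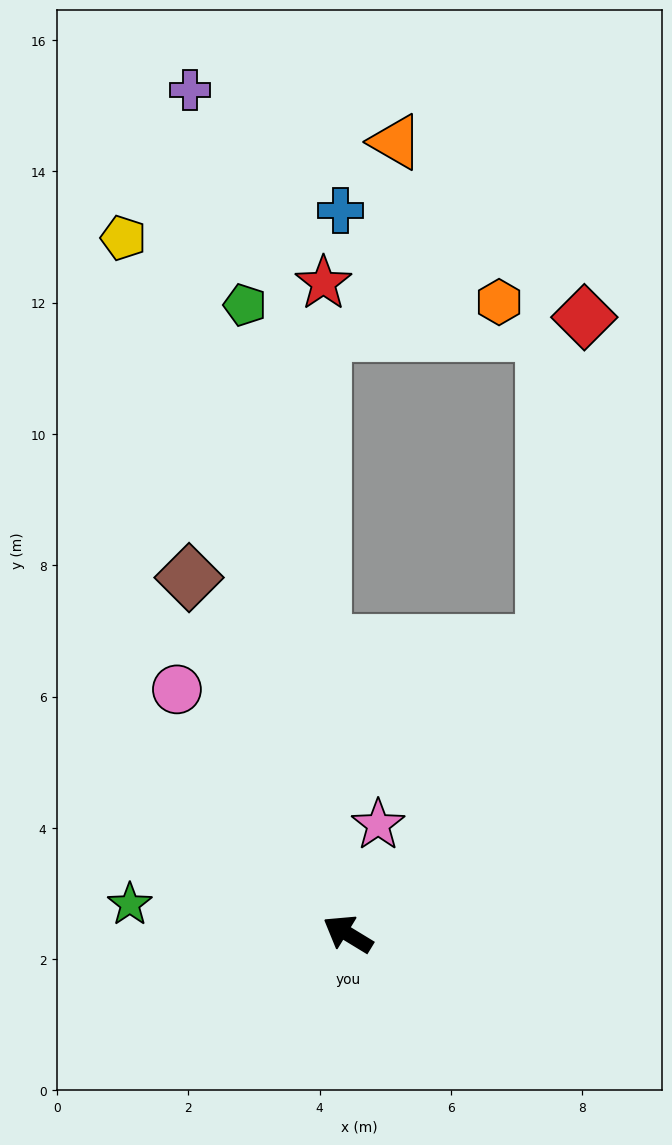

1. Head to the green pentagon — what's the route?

turn right 49°, forward 9.7 m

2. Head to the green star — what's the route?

turn left 24°, forward 3.3 m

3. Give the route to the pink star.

turn right 74°, forward 1.7 m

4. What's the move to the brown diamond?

turn right 35°, forward 5.9 m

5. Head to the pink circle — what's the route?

turn right 24°, forward 4.5 m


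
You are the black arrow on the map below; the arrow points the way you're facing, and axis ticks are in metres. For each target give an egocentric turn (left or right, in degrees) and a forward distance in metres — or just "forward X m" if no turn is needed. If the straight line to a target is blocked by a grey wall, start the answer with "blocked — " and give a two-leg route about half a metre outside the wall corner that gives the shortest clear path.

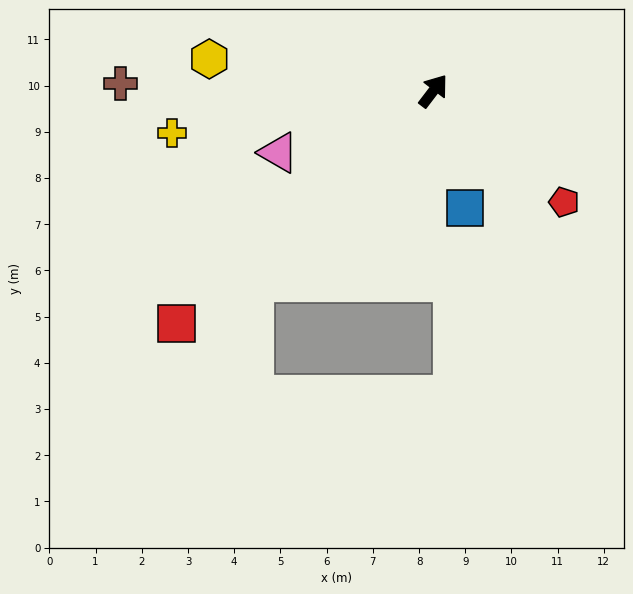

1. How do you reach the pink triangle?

turn left 149°, forward 3.6 m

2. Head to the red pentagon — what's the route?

turn right 93°, forward 3.7 m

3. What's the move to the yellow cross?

turn left 136°, forward 5.7 m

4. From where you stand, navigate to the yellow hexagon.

turn left 119°, forward 4.9 m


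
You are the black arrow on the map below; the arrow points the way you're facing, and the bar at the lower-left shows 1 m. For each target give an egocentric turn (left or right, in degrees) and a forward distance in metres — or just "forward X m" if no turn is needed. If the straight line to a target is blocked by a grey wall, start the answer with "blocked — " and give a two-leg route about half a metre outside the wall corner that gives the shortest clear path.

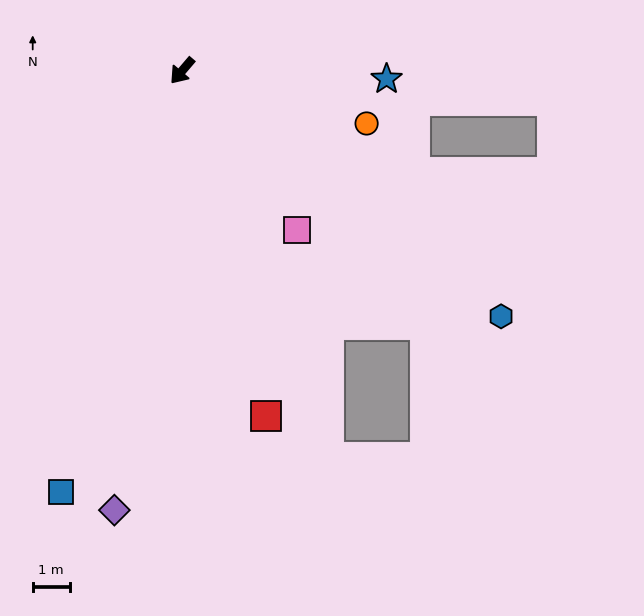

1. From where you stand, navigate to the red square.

turn left 54°, forward 9.7 m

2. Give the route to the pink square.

turn left 76°, forward 5.3 m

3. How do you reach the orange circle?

turn left 115°, forward 5.2 m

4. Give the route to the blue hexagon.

turn left 93°, forward 10.9 m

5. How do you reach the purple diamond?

turn left 32°, forward 12.1 m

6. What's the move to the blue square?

turn left 24°, forward 11.9 m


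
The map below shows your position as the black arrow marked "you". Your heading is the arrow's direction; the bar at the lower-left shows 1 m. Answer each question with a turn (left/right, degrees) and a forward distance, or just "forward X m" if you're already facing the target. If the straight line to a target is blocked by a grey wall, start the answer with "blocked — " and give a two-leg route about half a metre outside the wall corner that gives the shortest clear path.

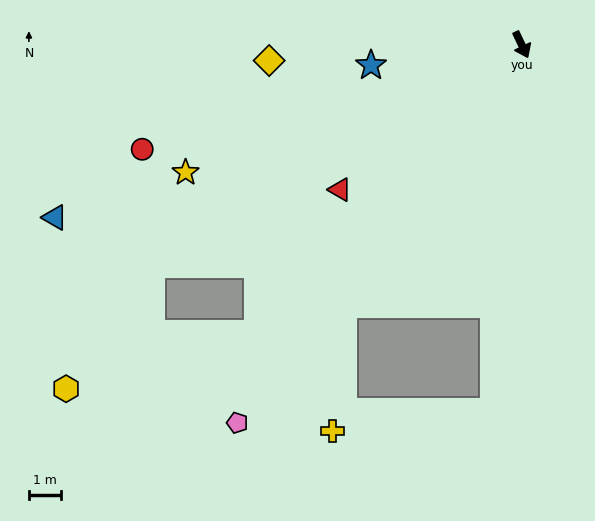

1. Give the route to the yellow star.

turn right 95°, forward 11.4 m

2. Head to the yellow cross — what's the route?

blocked — turn right 60°, forward 10.0 m, then turn left 30°, forward 4.0 m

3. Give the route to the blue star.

turn right 108°, forward 4.8 m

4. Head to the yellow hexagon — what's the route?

blocked — turn right 85°, forward 13.6 m, then turn left 25°, forward 4.8 m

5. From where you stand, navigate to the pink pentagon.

turn right 62°, forward 14.9 m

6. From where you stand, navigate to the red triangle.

turn right 77°, forward 7.3 m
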